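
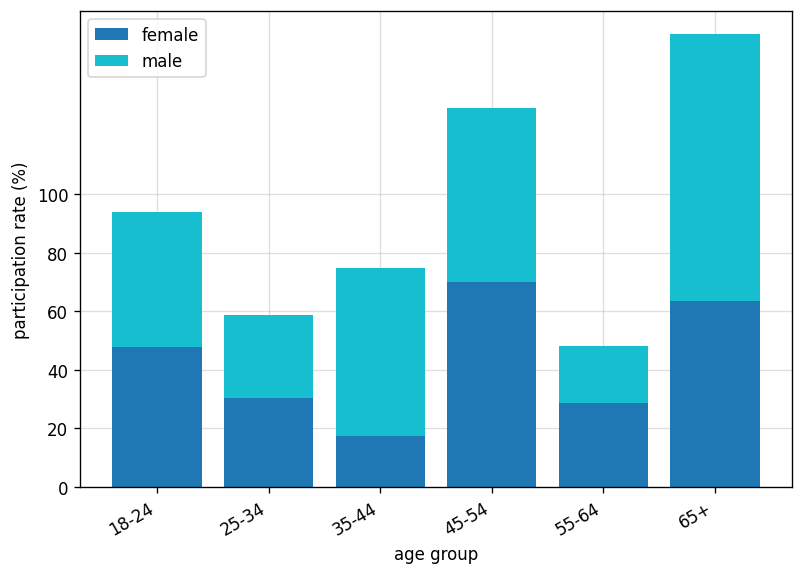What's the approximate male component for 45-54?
≈ 60

male top ≈ 120, bottom ≈ 60; segment ≈ 60.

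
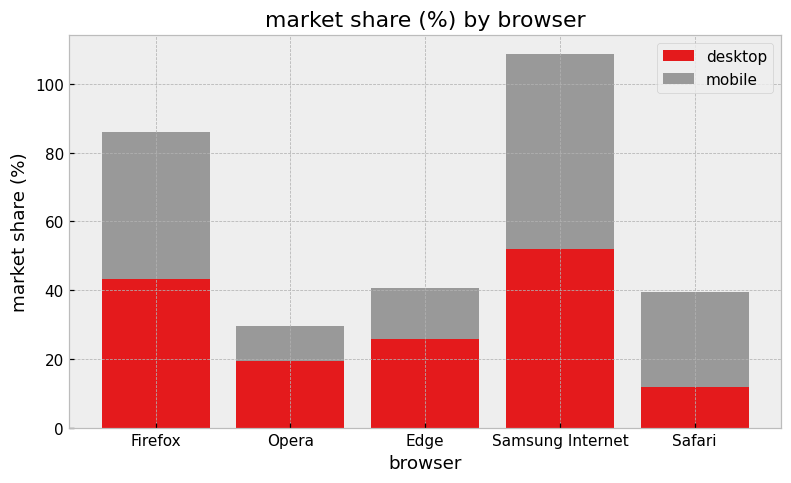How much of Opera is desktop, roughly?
desktop top ≈ 20, bottom ≈ 0; segment ≈ 20.

≈ 20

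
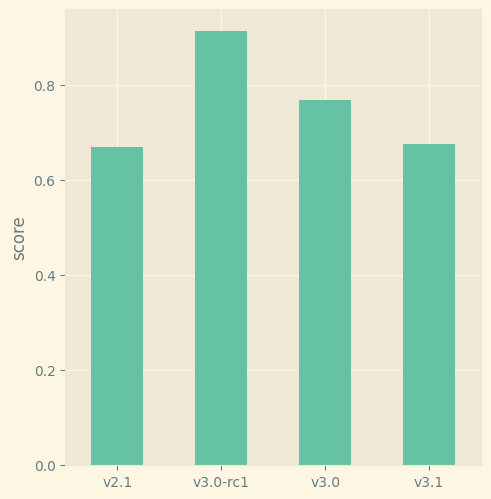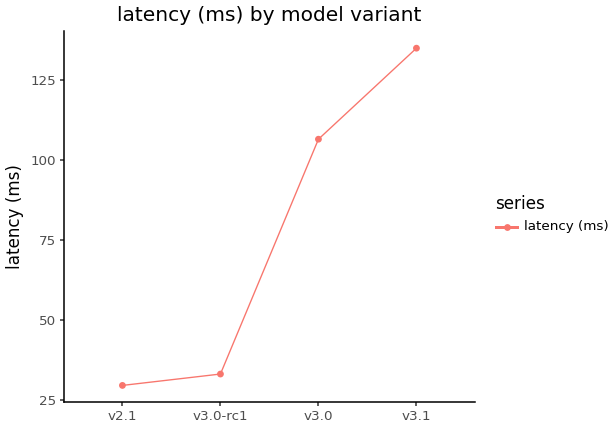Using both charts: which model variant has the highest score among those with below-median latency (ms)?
v3.0-rc1

Chart 2 median latency (ms) ≈ 60; below-median model variants: v2.1, v3.0-rc1. Among those, v3.0-rc1 has the highest score (≈ 0.9).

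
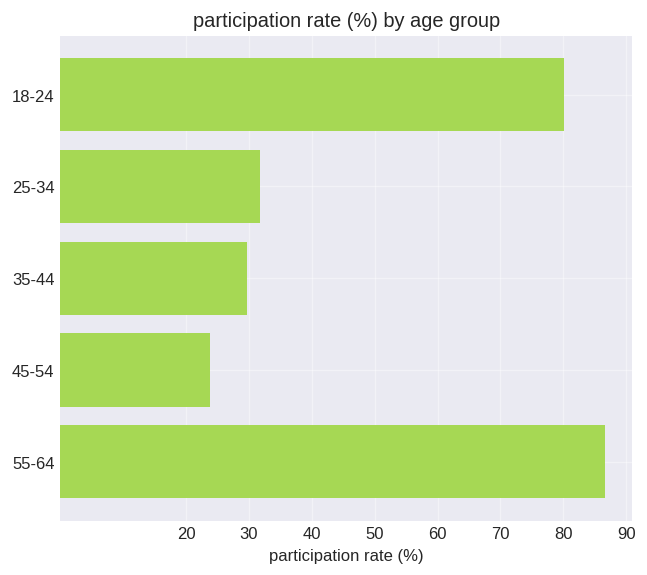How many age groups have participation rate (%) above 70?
2

Above 70: 18-24, 55-64.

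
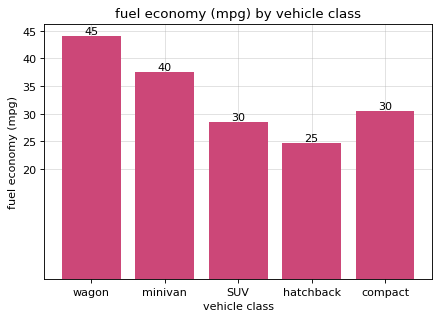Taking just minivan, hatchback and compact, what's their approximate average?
≈ 32

(40 + 25 + 30) / 3 ≈ 32.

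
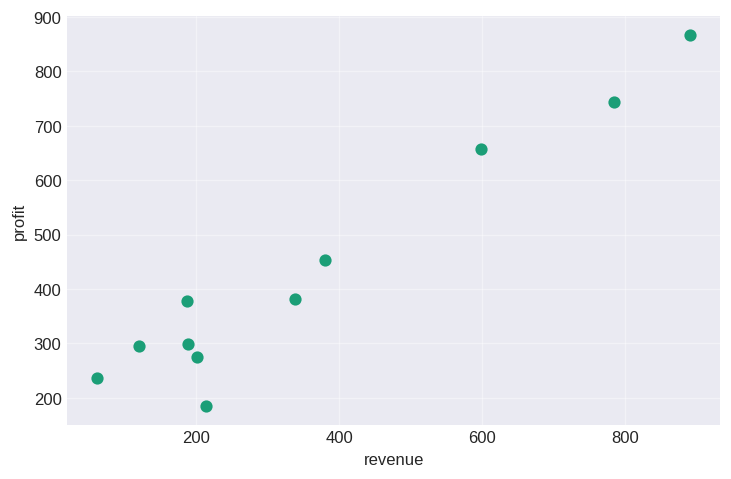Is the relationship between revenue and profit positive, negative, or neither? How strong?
positive, strong

Points are positively correlated; strong (|r| ≈ 1.0).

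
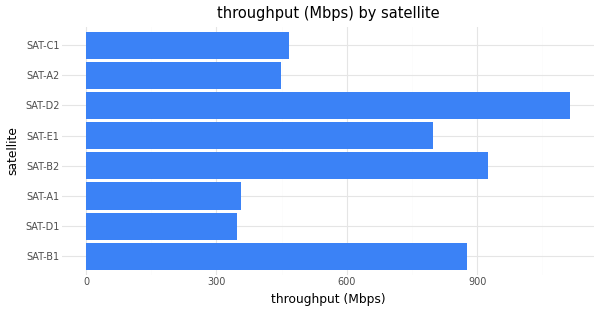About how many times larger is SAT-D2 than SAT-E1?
≈ 1.38×

SAT-D2 ≈ 1100, SAT-E1 ≈ 800; 1100/800 ≈ 1.38.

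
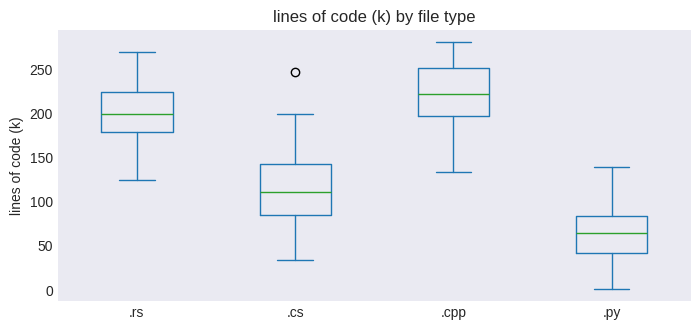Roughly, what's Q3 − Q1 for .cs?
Q3 ≈ 140, Q1 ≈ 80; IQR ≈ 60.

≈ 60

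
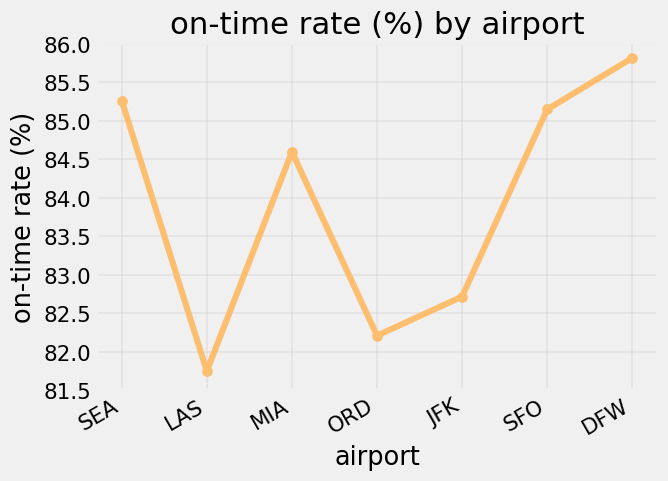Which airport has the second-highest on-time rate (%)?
SEA

Top 3: DFW ≈ 86.0, SEA ≈ 85.5, SFO ≈ 85.0.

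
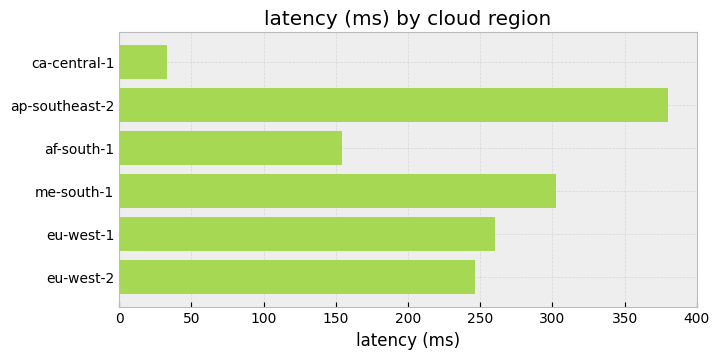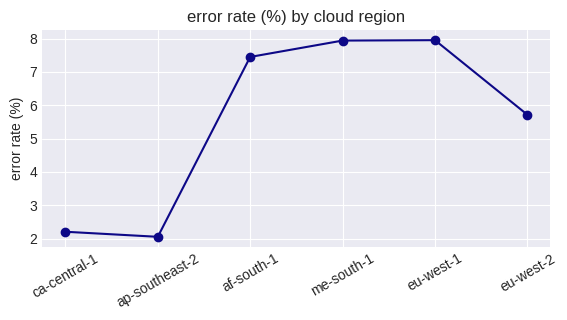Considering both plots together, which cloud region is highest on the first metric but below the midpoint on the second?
ap-southeast-2

Chart 2 median error rate (%) ≈ 7; below-median cloud regions: ca-central-1, ap-southeast-2, eu-west-2. Among those, ap-southeast-2 has the highest latency (ms) (≈ 400).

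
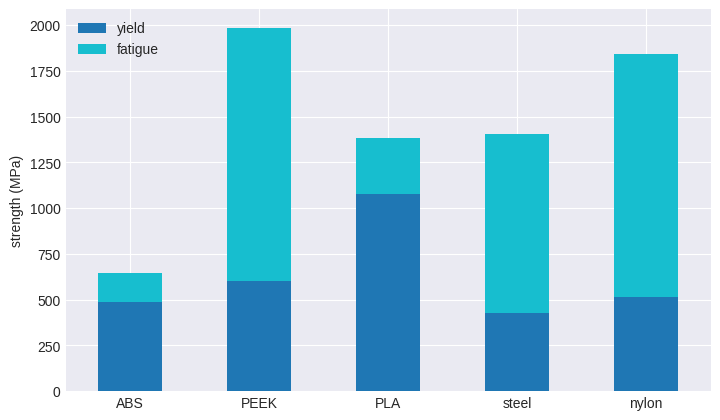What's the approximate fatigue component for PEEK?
≈ 1400

fatigue top ≈ 2000, bottom ≈ 600; segment ≈ 1400.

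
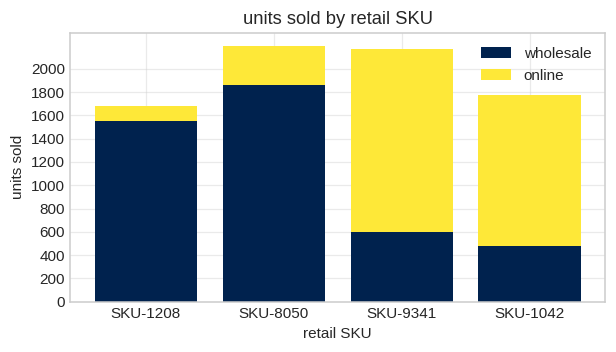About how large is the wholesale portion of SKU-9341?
≈ 600

wholesale top ≈ 600, bottom ≈ 0; segment ≈ 600.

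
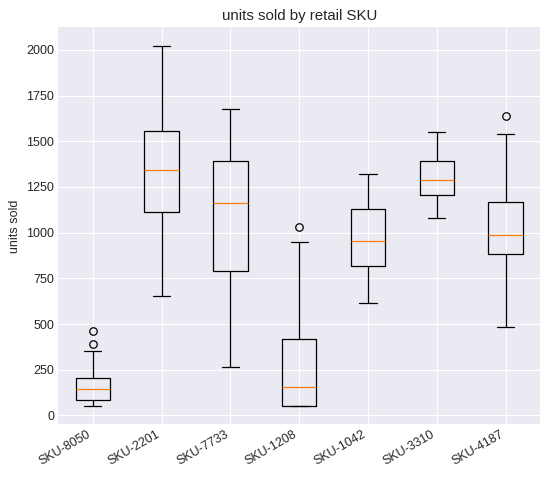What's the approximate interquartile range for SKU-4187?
≈ 300

Q3 ≈ 1200, Q1 ≈ 900; IQR ≈ 300.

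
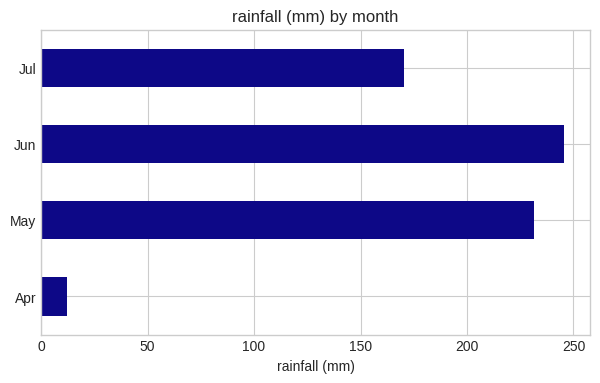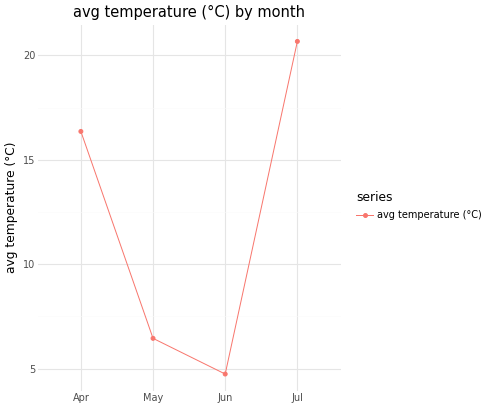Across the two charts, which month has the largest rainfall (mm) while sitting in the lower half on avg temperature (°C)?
Chart 2 median avg temperature (°C) ≈ 12; below-median months: May, Jun. Among those, Jun has the highest rainfall (mm) (≈ 250).

Jun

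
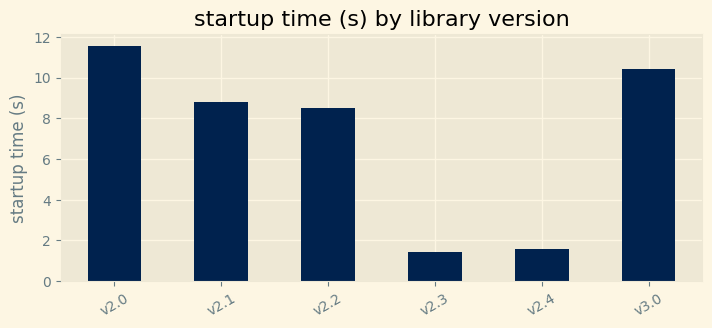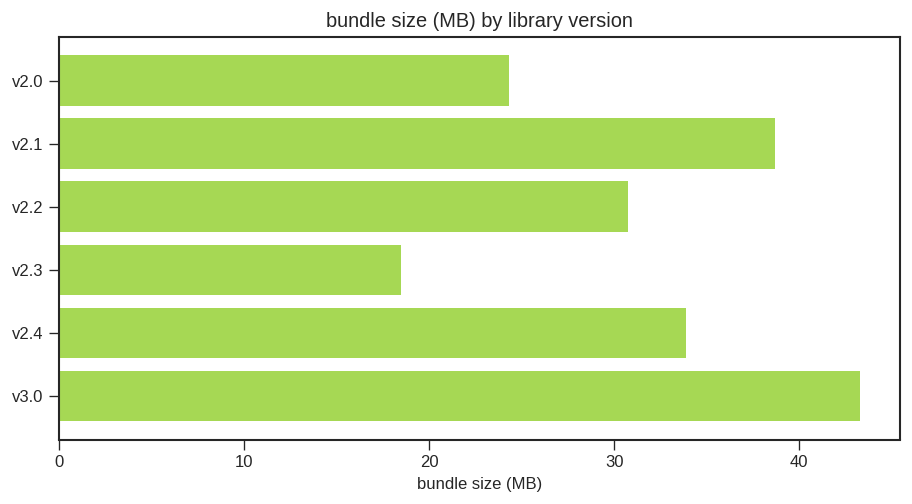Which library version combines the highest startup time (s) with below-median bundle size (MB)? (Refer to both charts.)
v2.0

Chart 2 median bundle size (MB) ≈ 30; below-median library versions: v2.0, v2.2, v2.3. Among those, v2.0 has the highest startup time (s) (≈ 12).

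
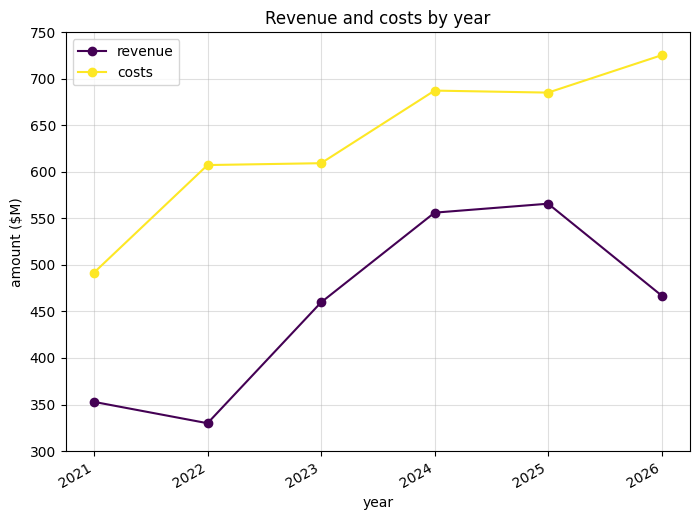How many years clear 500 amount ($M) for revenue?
2

Above 500: 2024, 2025.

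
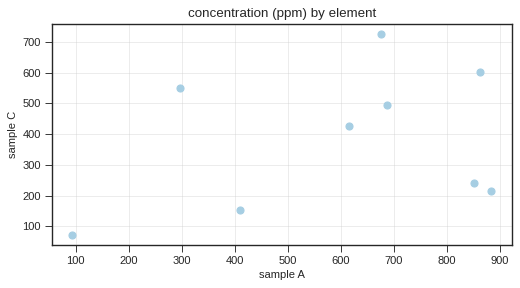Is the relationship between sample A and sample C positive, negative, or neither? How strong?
positive, weak

Points are positively correlated; weak (|r| ≈ 0.3).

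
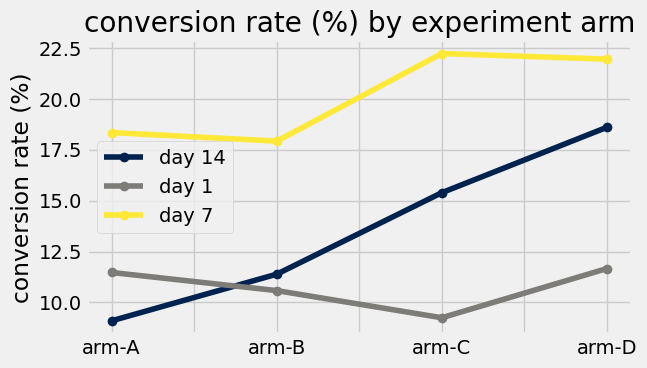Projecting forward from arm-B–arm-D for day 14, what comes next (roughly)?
≈ 21

Last three: 12, 16, 18 → slope ≈ 3/step → next ≈ 21.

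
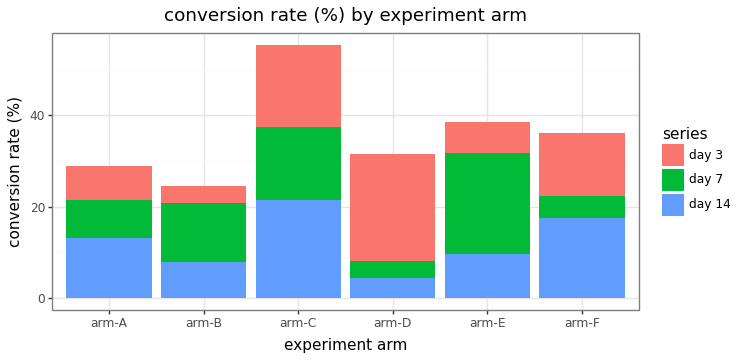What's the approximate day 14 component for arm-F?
day 14 top ≈ 20, bottom ≈ 0; segment ≈ 20.

≈ 20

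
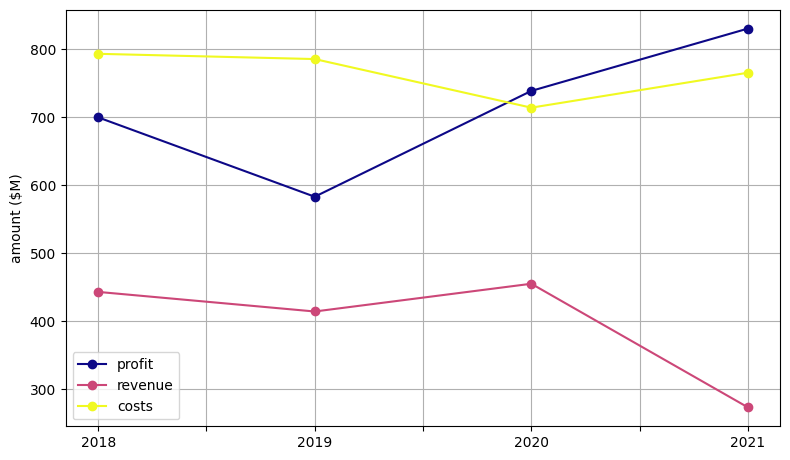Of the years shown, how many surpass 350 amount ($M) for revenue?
3

Above 350: 2018, 2019, 2020.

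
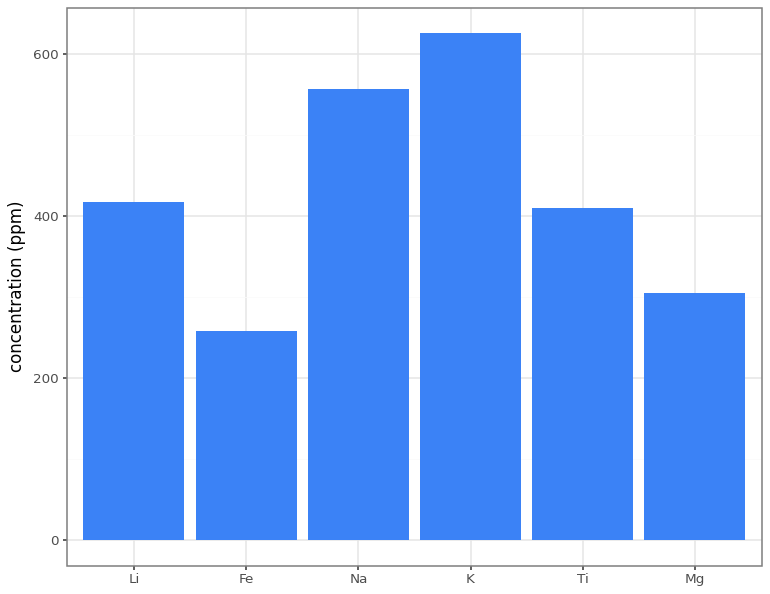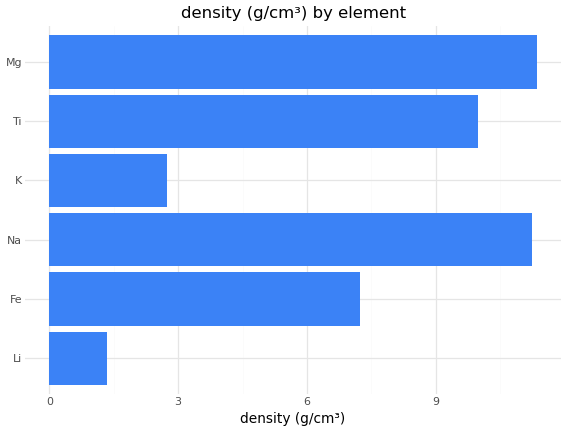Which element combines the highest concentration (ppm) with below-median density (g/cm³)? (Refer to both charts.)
K

Chart 2 median density (g/cm³) ≈ 8; below-median elements: Li, Fe, K. Among those, K has the highest concentration (ppm) (≈ 600).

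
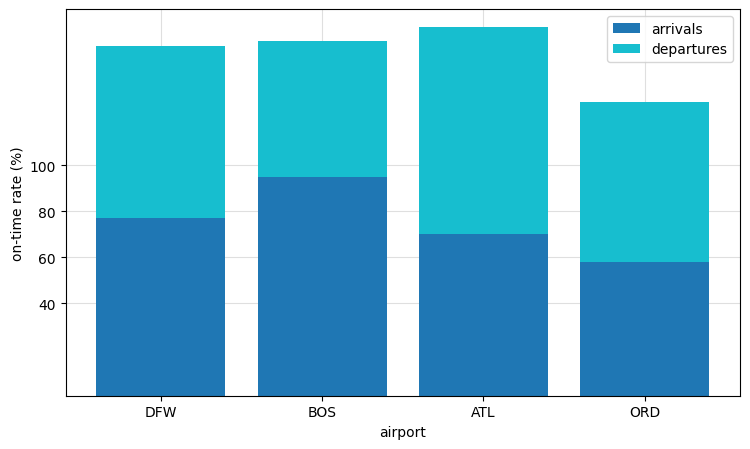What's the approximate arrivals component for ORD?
≈ 60

arrivals top ≈ 60, bottom ≈ 0; segment ≈ 60.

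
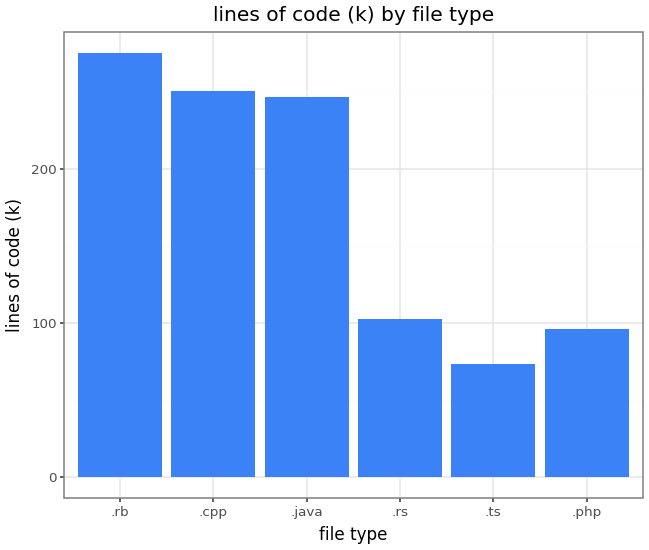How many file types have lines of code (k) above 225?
3

Above 225: .rb, .cpp, .java.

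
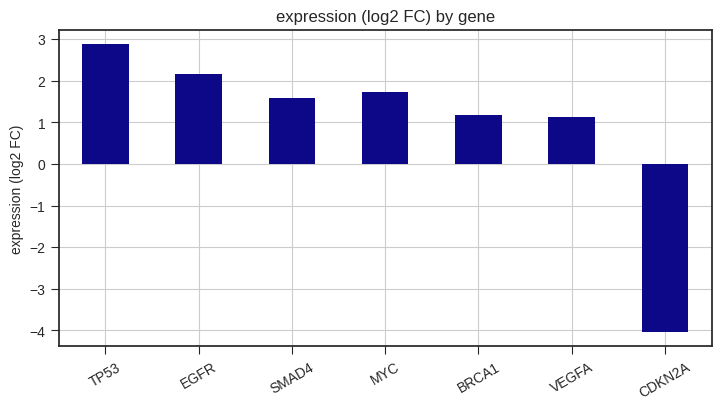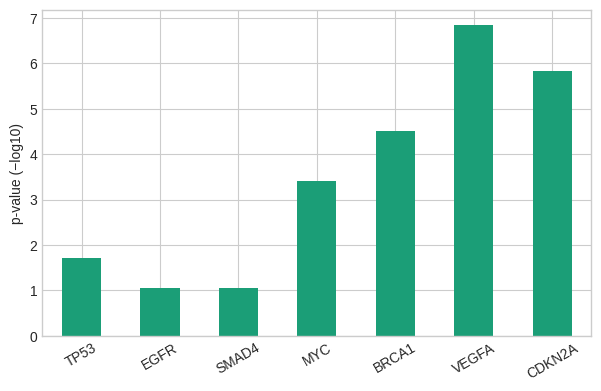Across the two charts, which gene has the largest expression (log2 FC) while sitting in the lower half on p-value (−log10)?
TP53

Chart 2 median p-value (−log10) ≈ 3; below-median genes: TP53, EGFR, SMAD4. Among those, TP53 has the highest expression (log2 FC) (≈ 3).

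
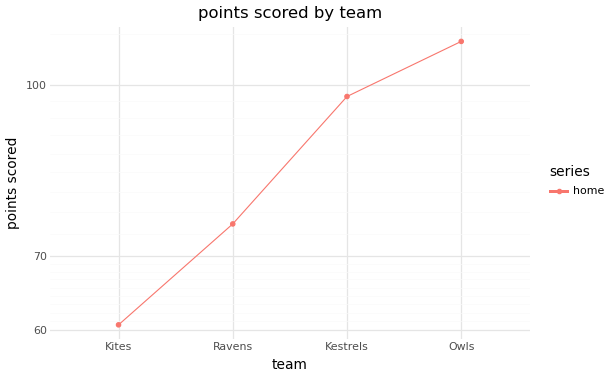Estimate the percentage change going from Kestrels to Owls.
Kestrels ≈ 100, Owls ≈ 110; (110 − 100) / 100 ≈ +10%.

≈ +10%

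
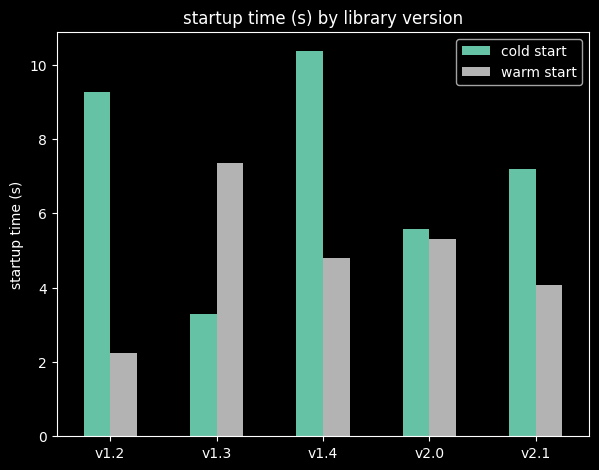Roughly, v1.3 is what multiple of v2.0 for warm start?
≈ 1.4×

v1.3 ≈ 7, v2.0 ≈ 5; 7/5 ≈ 1.4.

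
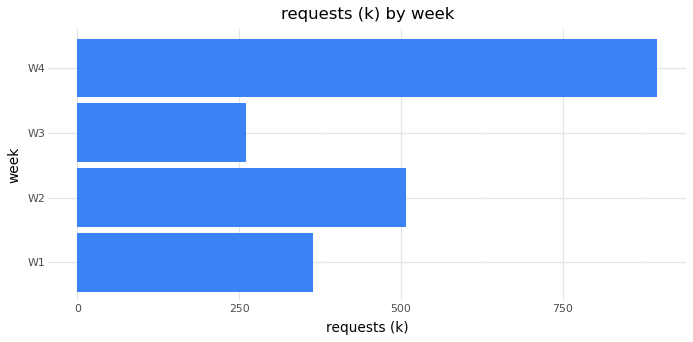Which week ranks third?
W1

Top 4: W4 ≈ 900, W2 ≈ 500, W1 ≈ 400, W3 ≈ 300.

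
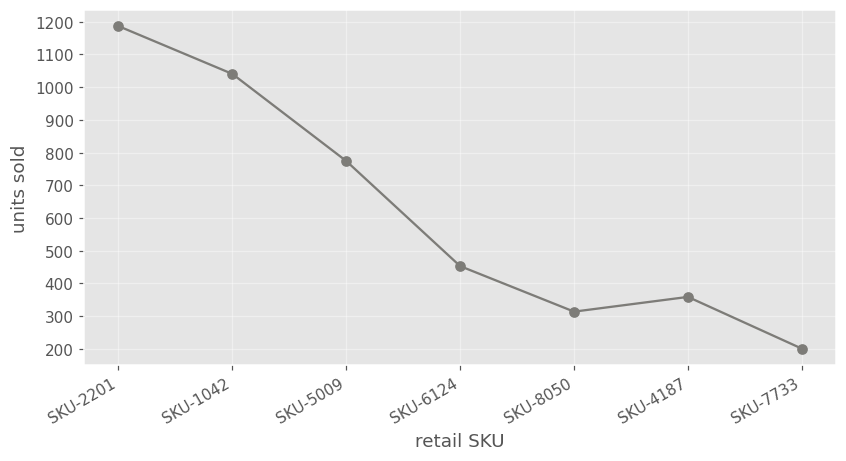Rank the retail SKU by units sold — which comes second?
Top 3: SKU-2201 ≈ 1200, SKU-1042 ≈ 1000, SKU-5009 ≈ 800.

SKU-1042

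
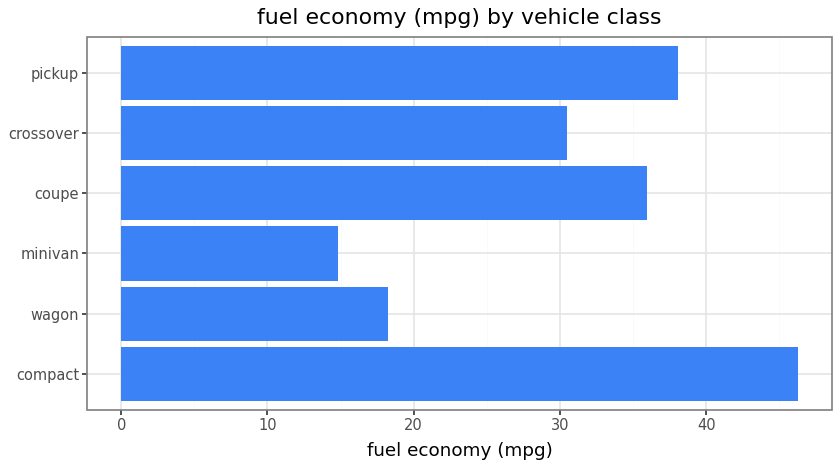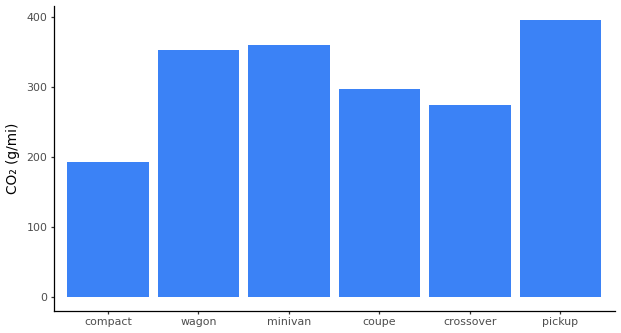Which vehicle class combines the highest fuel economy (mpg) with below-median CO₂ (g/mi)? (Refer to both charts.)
compact

Chart 2 median CO₂ (g/mi) ≈ 350; below-median vehicle classes: compact, coupe, crossover. Among those, compact has the highest fuel economy (mpg) (≈ 45).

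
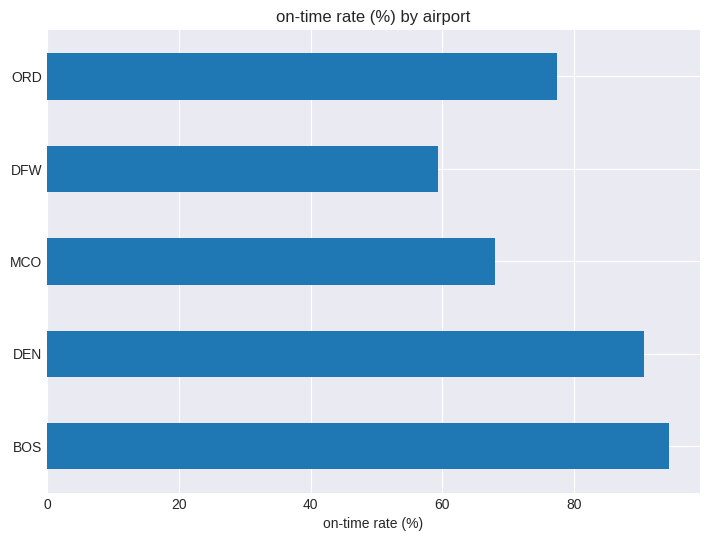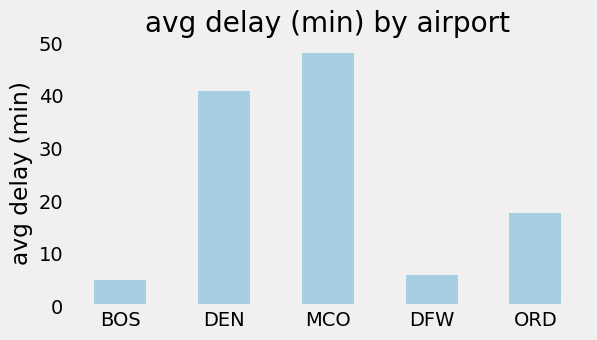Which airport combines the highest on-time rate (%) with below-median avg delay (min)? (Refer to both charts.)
BOS

Chart 2 median avg delay (min) ≈ 20; below-median airports: BOS, DFW. Among those, BOS has the highest on-time rate (%) (≈ 90).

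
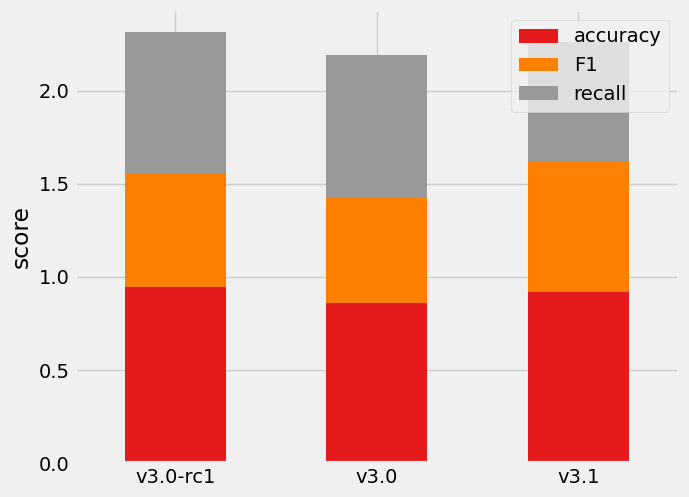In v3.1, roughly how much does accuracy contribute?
≈ 1.0

accuracy top ≈ 1.0, bottom ≈ 0.0; segment ≈ 1.0.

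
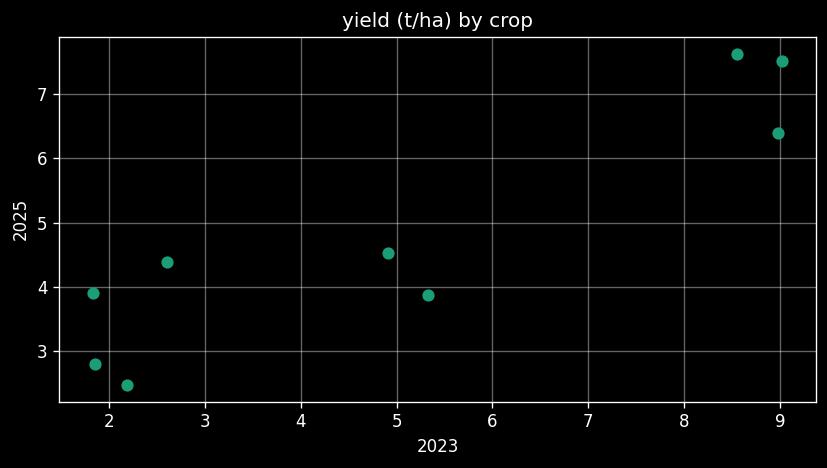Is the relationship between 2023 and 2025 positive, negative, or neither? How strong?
Points are positively correlated; strong (|r| ≈ 0.9).

positive, strong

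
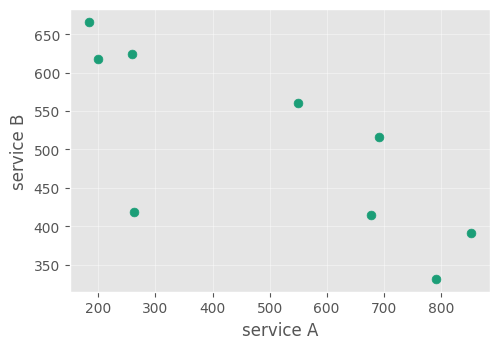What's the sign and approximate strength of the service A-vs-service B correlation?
negative, strong

Points are negatively correlated; strong (|r| ≈ 0.8).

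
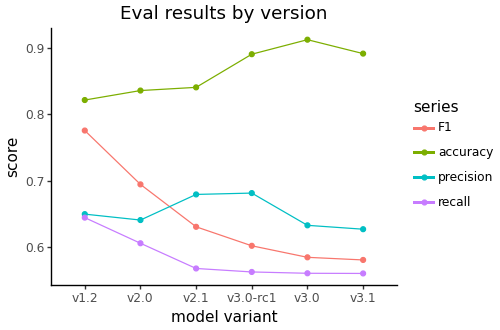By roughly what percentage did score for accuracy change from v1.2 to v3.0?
≈ +12.5%

v1.2 ≈ 0.80, v3.0 ≈ 0.90; (0.90 − 0.80) / 0.80 ≈ +12.5%.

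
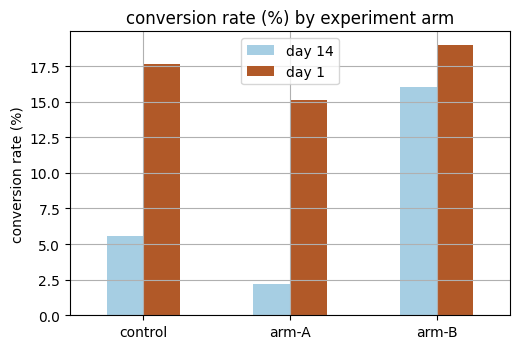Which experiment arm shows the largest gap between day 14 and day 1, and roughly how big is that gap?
arm-A: day 14 ≈ 2, day 1 ≈ 16 → gap ≈ 14. Next-largest (control) is only ≈ 12.

arm-A, ≈ 14 %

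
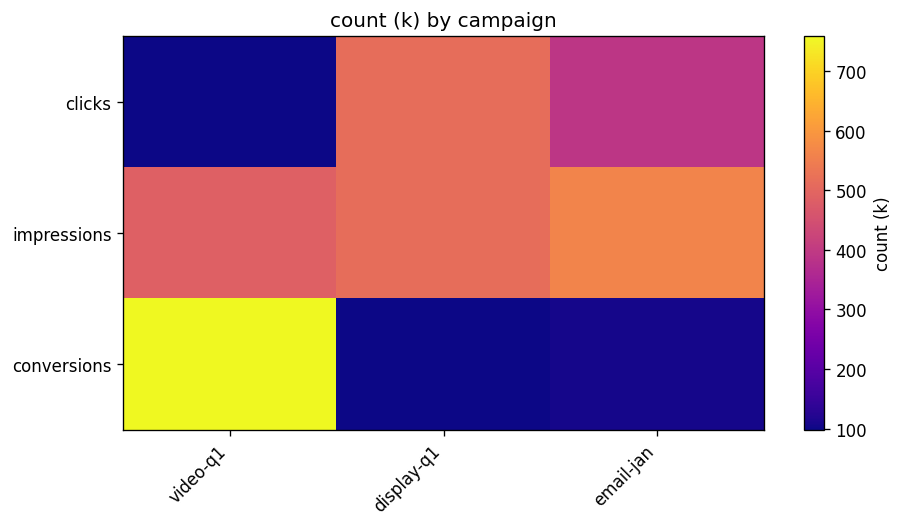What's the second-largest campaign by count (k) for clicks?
Top 3 for clicks: display-q1 ≈ 500, email-jan ≈ 400, video-q1 ≈ 100.

email-jan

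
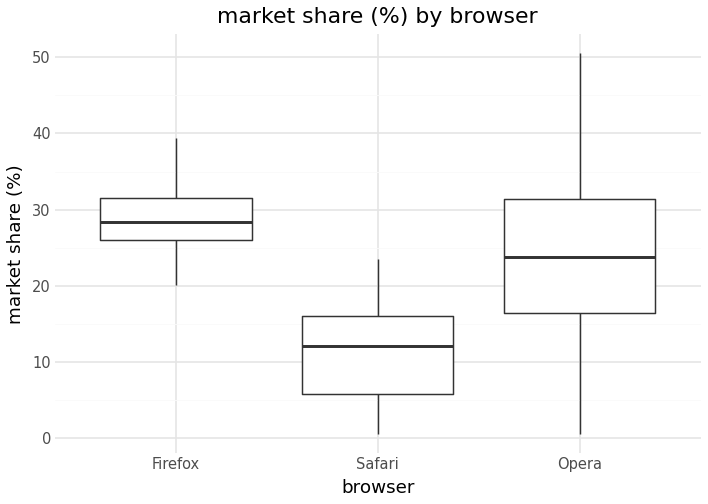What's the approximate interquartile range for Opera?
Q3 ≈ 32, Q1 ≈ 16; IQR ≈ 16.

≈ 16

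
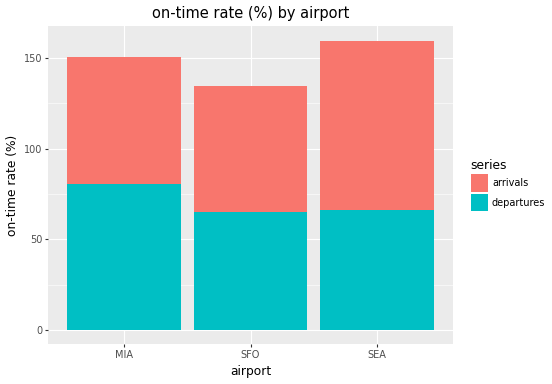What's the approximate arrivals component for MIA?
arrivals top ≈ 160, bottom ≈ 80; segment ≈ 80.

≈ 80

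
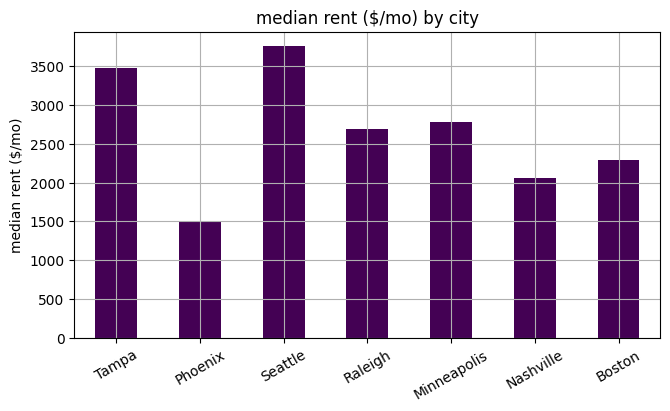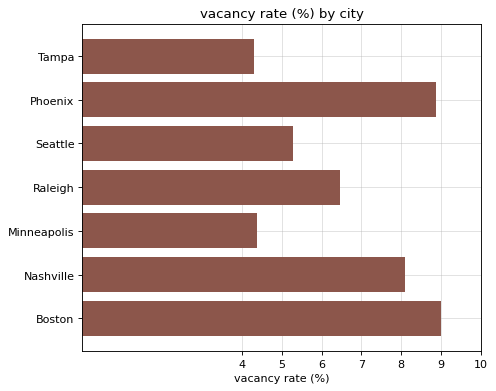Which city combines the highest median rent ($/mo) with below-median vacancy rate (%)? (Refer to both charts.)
Seattle

Chart 2 median vacancy rate (%) ≈ 6; below-median cities: Tampa, Seattle, Minneapolis. Among those, Seattle has the highest median rent ($/mo) (≈ 4000).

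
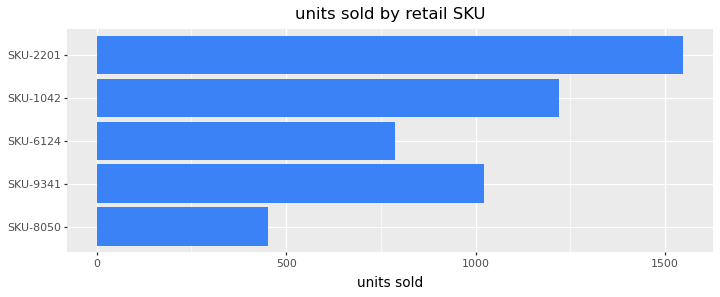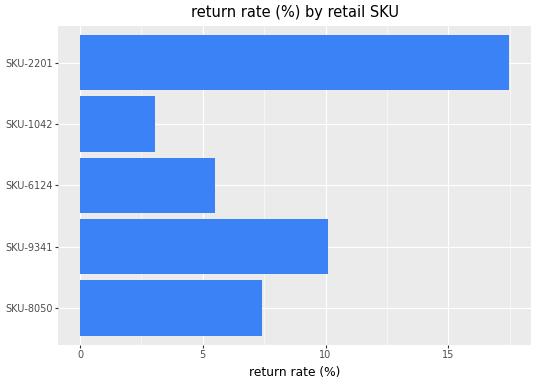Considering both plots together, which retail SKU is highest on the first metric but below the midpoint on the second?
SKU-1042

Chart 2 median return rate (%) ≈ 8; below-median retail SKUs: SKU-6124, SKU-1042. Among those, SKU-1042 has the highest units sold (≈ 1200).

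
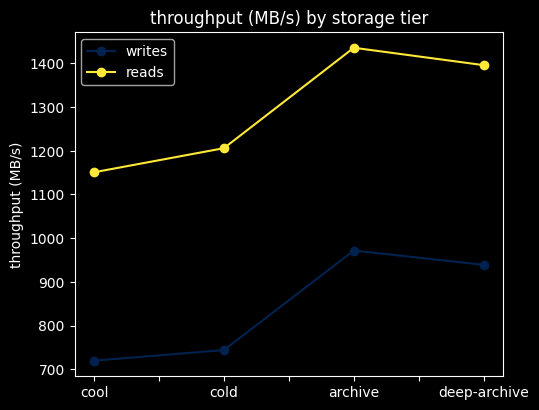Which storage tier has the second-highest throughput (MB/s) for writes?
deep-archive

Top 3 for writes: archive ≈ 1000, deep-archive ≈ 900, cold ≈ 700.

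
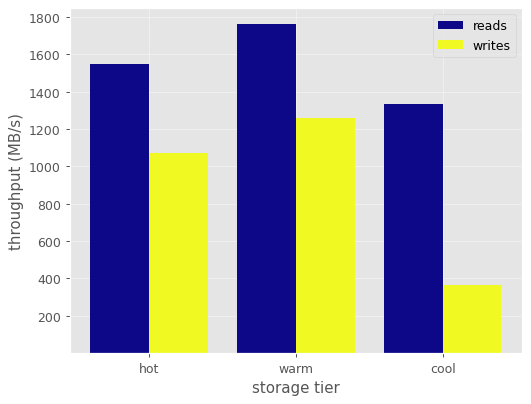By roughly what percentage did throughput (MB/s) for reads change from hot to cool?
hot ≈ 1600, cool ≈ 1400; (1400 − 1600) / 1600 ≈ -12.5%.

≈ -12.5%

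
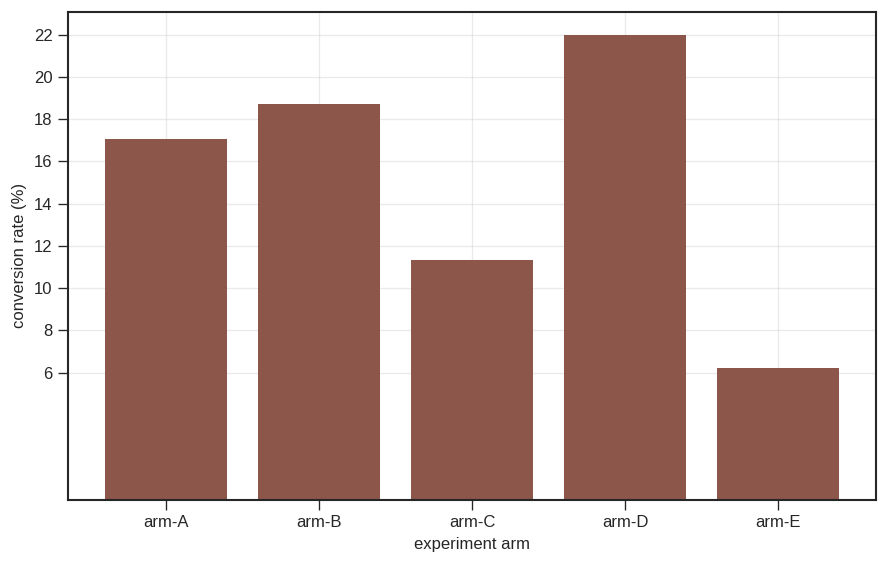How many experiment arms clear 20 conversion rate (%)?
Above 20: arm-D.

1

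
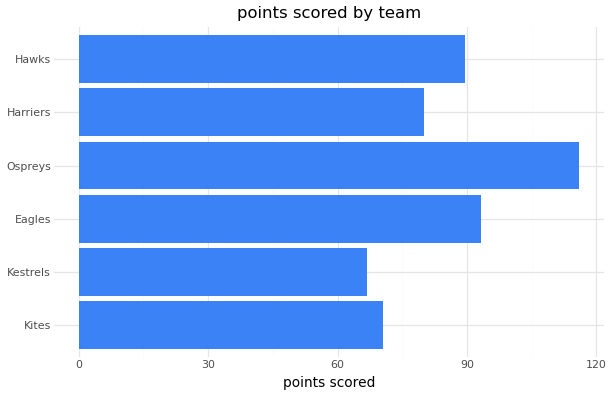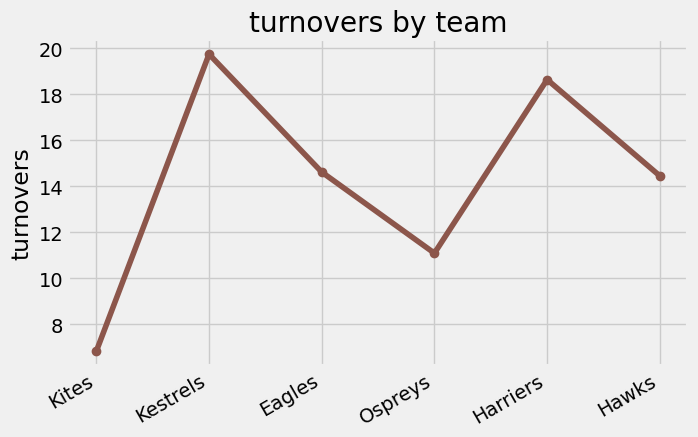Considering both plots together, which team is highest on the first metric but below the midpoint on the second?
Chart 2 median turnovers ≈ 14; below-median teams: Kites, Ospreys, Hawks. Among those, Ospreys has the highest points scored (≈ 120).

Ospreys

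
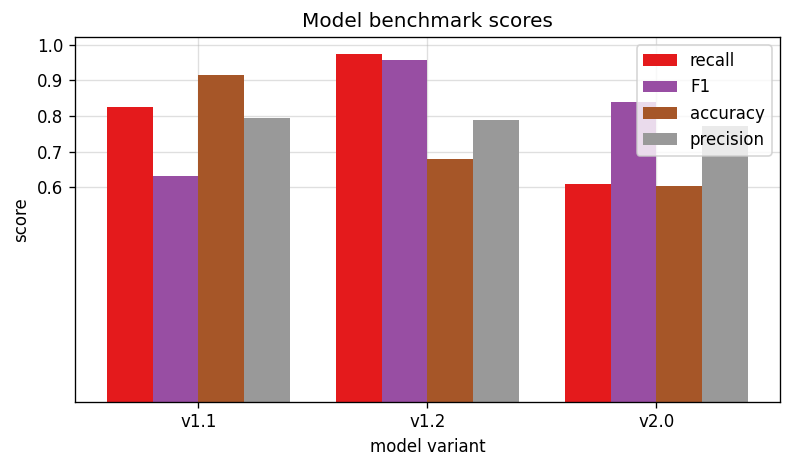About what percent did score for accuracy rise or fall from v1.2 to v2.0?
v1.2 ≈ 0.7, v2.0 ≈ 0.6; (0.6 − 0.7) / 0.7 ≈ -14.3%.

≈ -14.3%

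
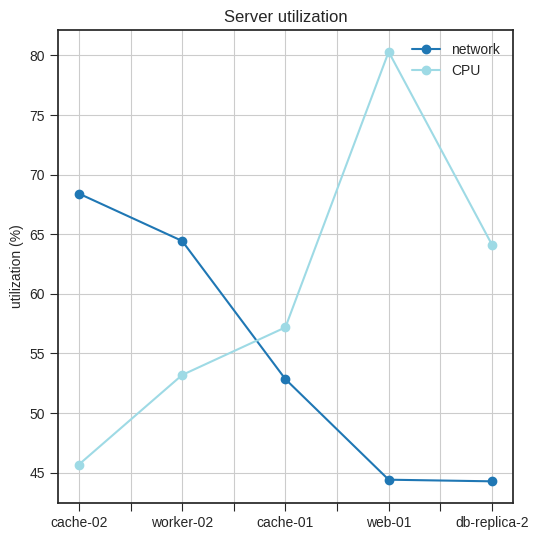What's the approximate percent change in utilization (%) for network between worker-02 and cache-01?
worker-02 ≈ 65, cache-01 ≈ 55; (55 − 65) / 65 ≈ -15.4%.

≈ -15.4%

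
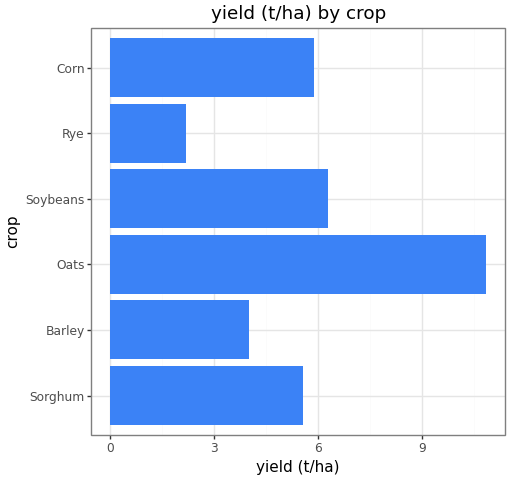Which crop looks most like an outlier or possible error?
Oats

Oats ≈ 11; the rest sit between ≈ 2 and ≈ 6.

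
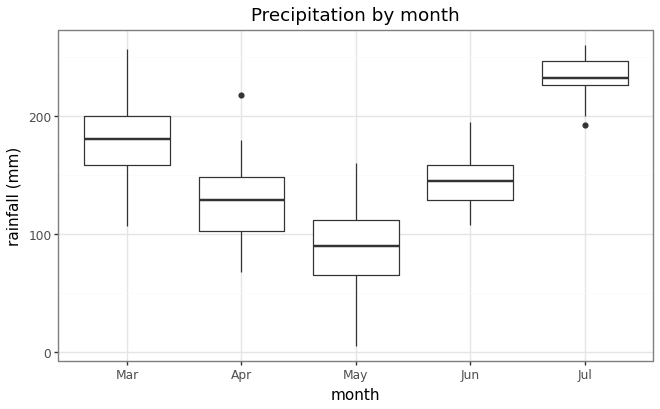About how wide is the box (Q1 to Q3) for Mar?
Q3 ≈ 200, Q1 ≈ 160; IQR ≈ 40.

≈ 40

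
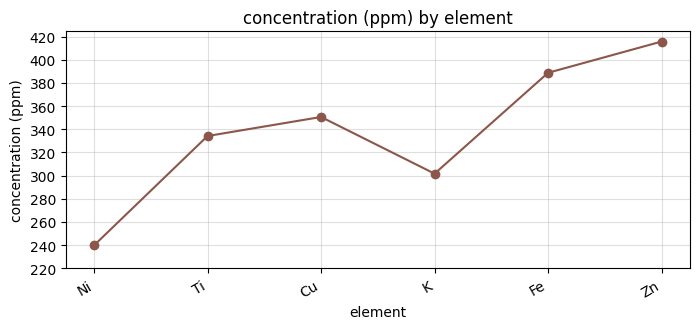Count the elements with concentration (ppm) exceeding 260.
Above 260: Ti, Cu, K, Fe, Zn.

5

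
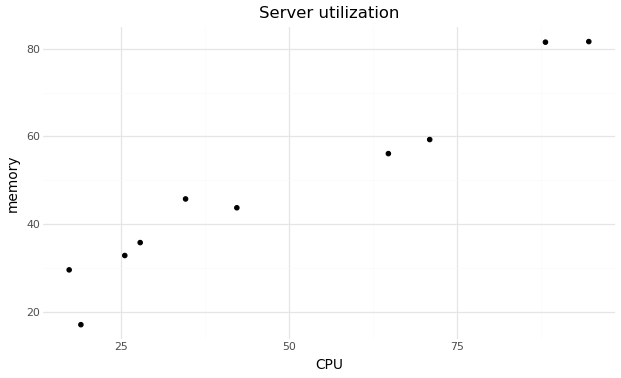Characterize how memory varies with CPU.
positive, strong

Points are positively correlated; strong (|r| ≈ 1.0).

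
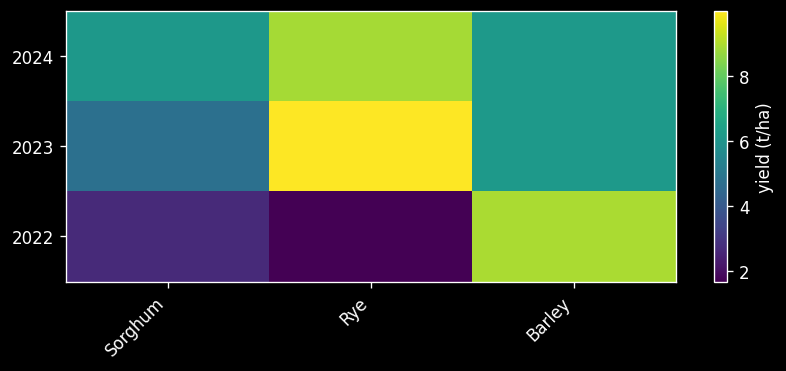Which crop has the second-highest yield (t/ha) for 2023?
Top 3 for 2023: Rye ≈ 10, Barley ≈ 6, Sorghum ≈ 5.

Barley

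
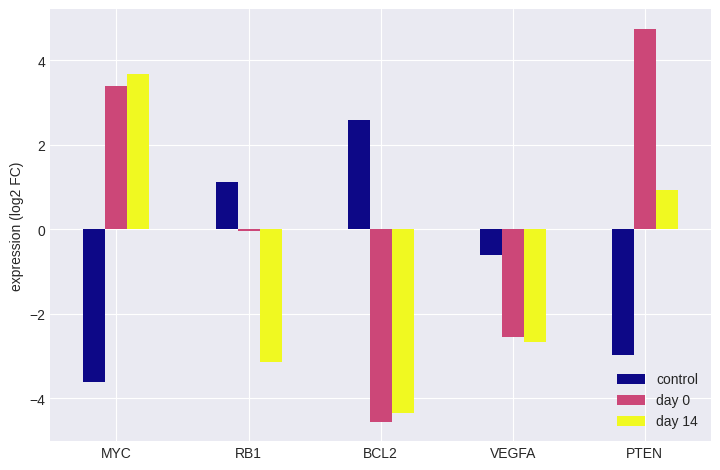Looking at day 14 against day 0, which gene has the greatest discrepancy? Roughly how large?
PTEN, ≈ 4 log2 FC

PTEN: day 14 ≈ 1, day 0 ≈ 5 → gap ≈ 4. Next-largest (RB1) is only ≈ 3.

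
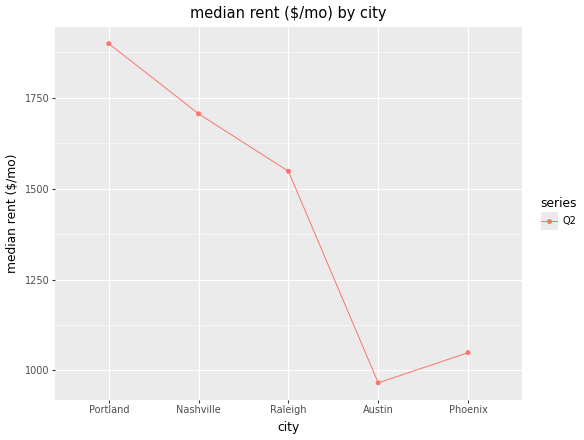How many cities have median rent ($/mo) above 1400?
3

Above 1400: Portland, Nashville, Raleigh.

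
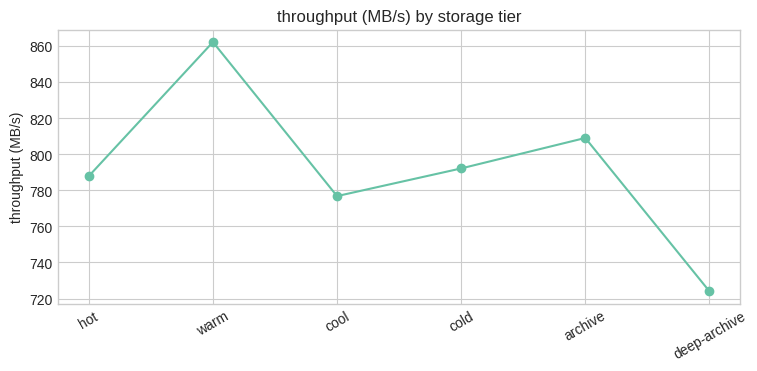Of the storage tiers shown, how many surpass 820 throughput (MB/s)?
1

Above 820: warm.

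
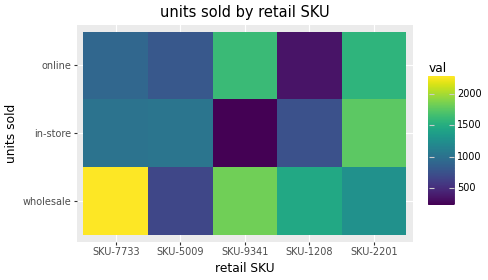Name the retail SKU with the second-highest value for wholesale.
SKU-9341

Top 3 for wholesale: SKU-7733 ≈ 2200, SKU-9341 ≈ 1800, SKU-1208 ≈ 1400.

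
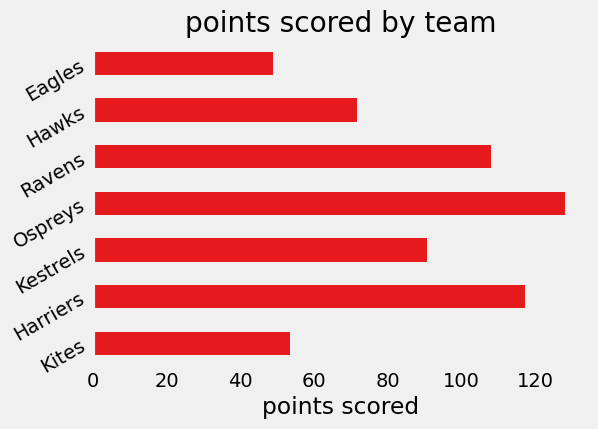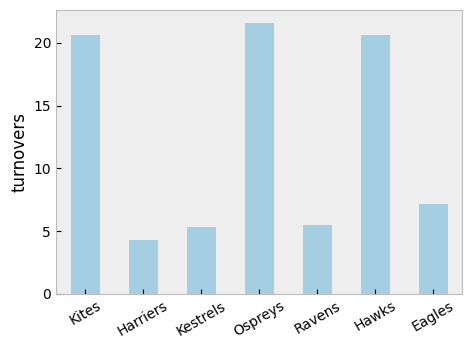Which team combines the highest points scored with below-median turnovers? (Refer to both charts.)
Harriers

Chart 2 median turnovers ≈ 8; below-median teams: Harriers, Kestrels, Ravens. Among those, Harriers has the highest points scored (≈ 120).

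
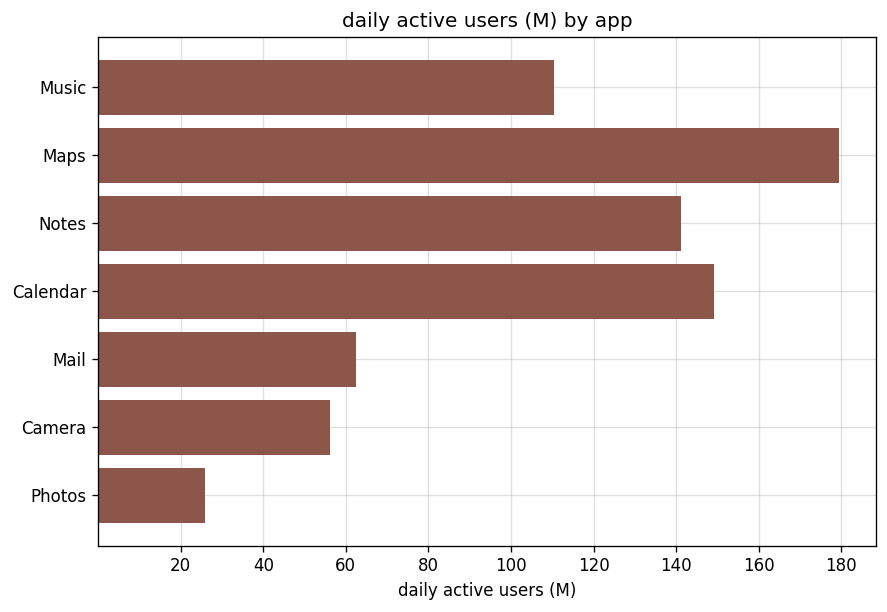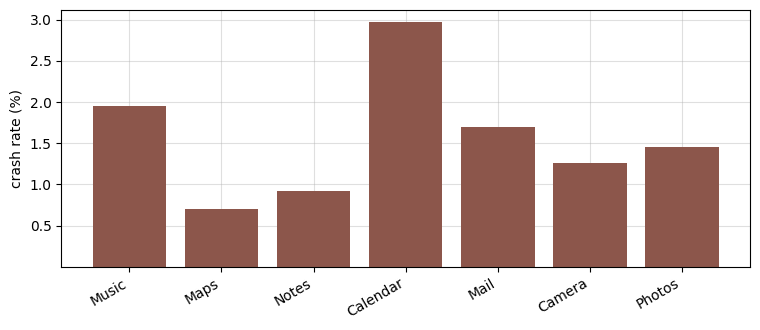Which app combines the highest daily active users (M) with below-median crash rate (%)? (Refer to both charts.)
Chart 2 median crash rate (%) ≈ 1.5; below-median apps: Maps, Notes, Camera. Among those, Maps has the highest daily active users (M) (≈ 180).

Maps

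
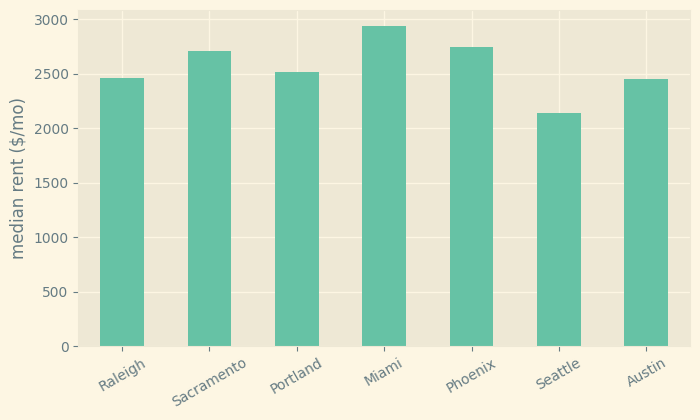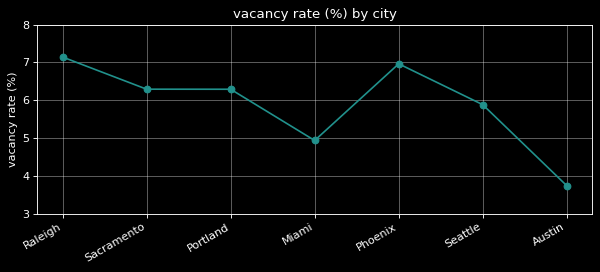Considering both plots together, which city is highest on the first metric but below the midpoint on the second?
Chart 2 median vacancy rate (%) ≈ 6; below-median cities: Miami, Seattle, Austin. Among those, Miami has the highest median rent ($/mo) (≈ 3000).

Miami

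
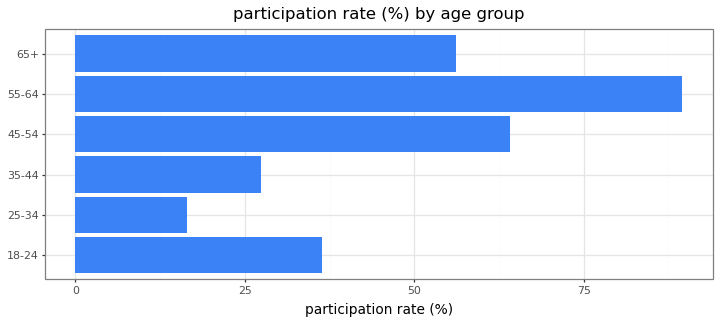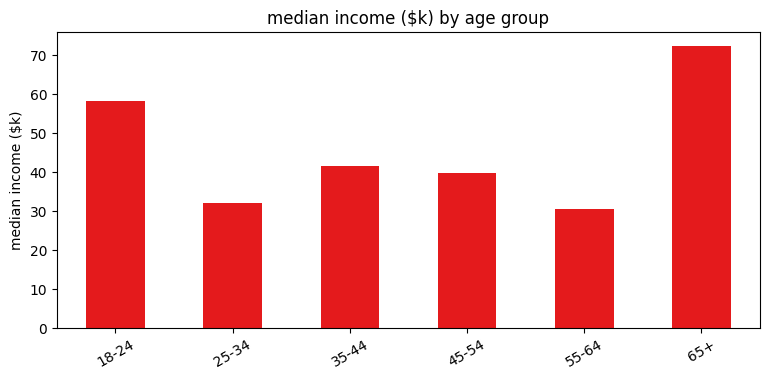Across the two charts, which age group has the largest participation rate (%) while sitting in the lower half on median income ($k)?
55-64

Chart 2 median median income ($k) ≈ 40; below-median age groups: 25-34, 45-54, 55-64. Among those, 55-64 has the highest participation rate (%) (≈ 90).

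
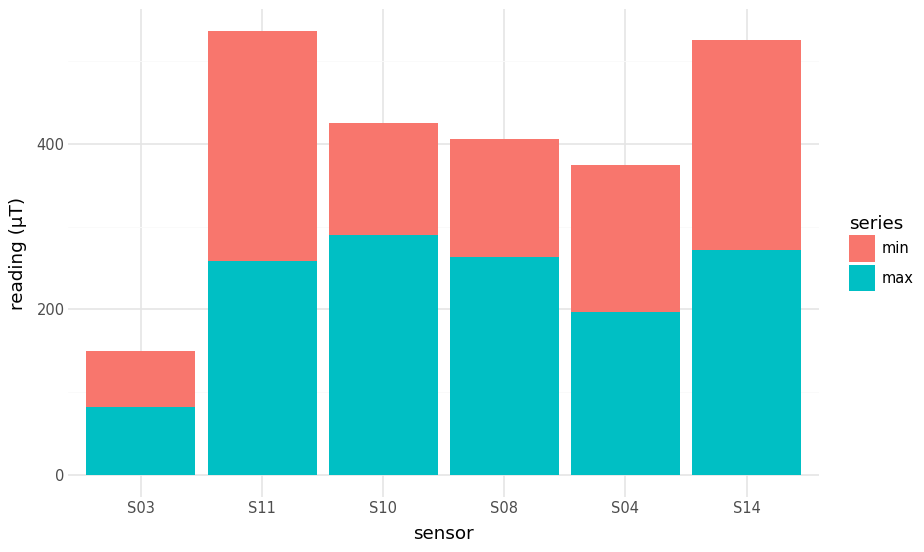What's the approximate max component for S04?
max top ≈ 200, bottom ≈ 0; segment ≈ 200.

≈ 200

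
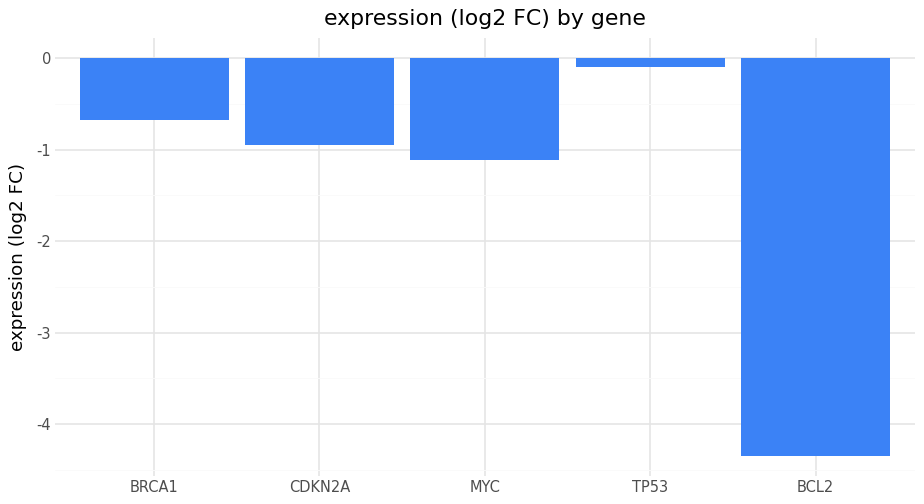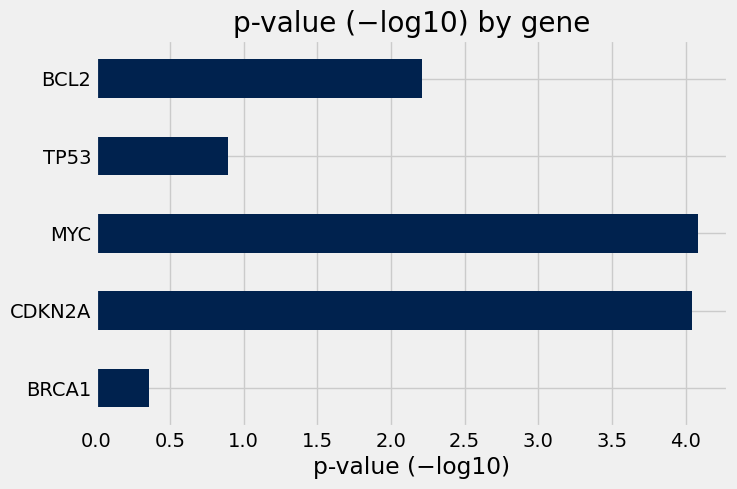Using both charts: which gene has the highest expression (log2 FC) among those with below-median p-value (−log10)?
TP53

Chart 2 median p-value (−log10) ≈ 2; below-median genes: BRCA1, TP53. Among those, TP53 has the highest expression (log2 FC) (≈ 0).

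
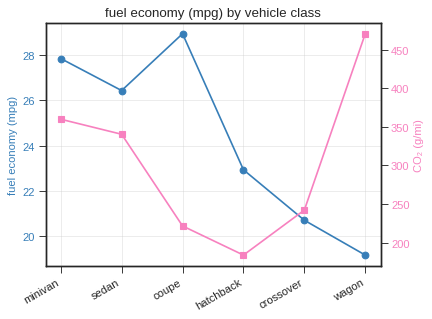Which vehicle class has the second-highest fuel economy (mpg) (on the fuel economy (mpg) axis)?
Top 3 (on the fuel economy (mpg) axis): coupe ≈ 29, minivan ≈ 28, sedan ≈ 26.

minivan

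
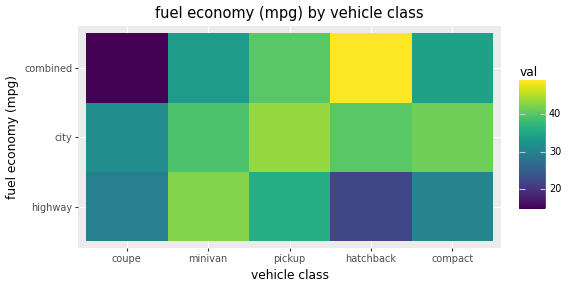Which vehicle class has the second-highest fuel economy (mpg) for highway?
Top 3 for highway: minivan ≈ 45, pickup ≈ 35, compact ≈ 30.

pickup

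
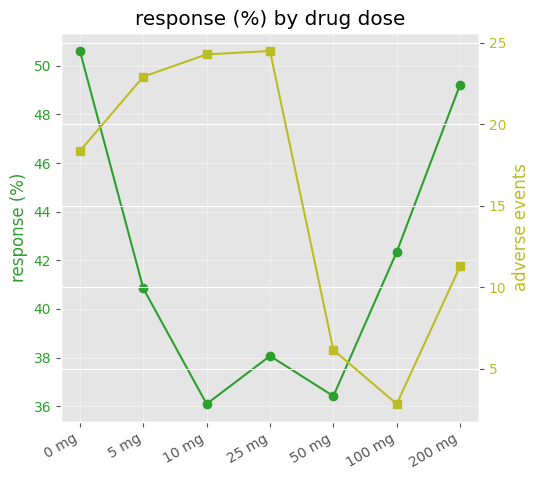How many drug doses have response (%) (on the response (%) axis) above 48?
2

Above 48: 0 mg, 200 mg.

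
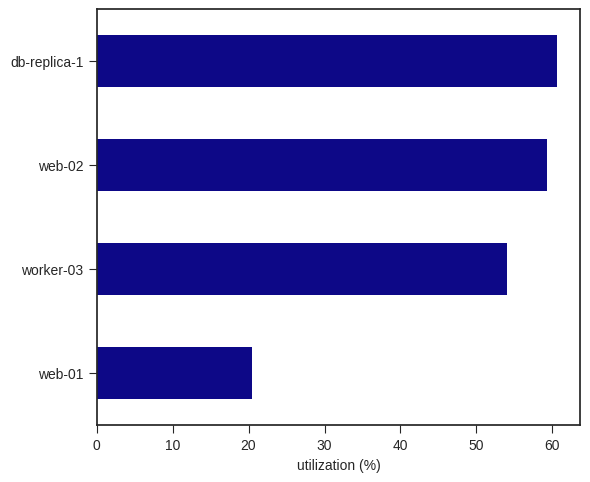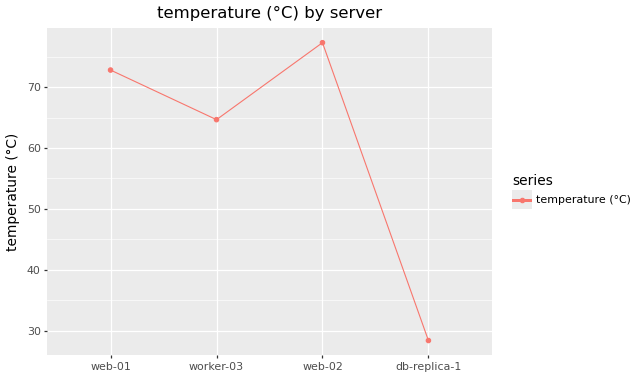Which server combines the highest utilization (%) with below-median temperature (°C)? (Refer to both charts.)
db-replica-1

Chart 2 median temperature (°C) ≈ 70; below-median servers: worker-03, db-replica-1. Among those, db-replica-1 has the highest utilization (%) (≈ 60).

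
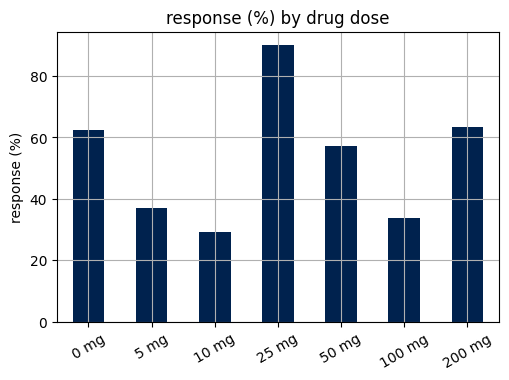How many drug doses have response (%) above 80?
Above 80: 25 mg.

1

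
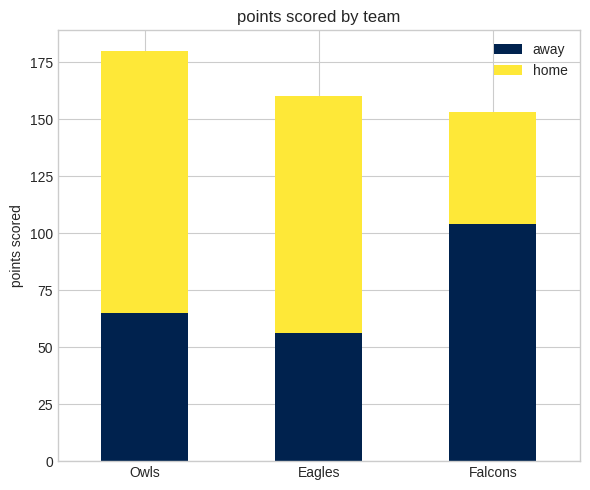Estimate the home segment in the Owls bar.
≈ 120

home top ≈ 180, bottom ≈ 60; segment ≈ 120.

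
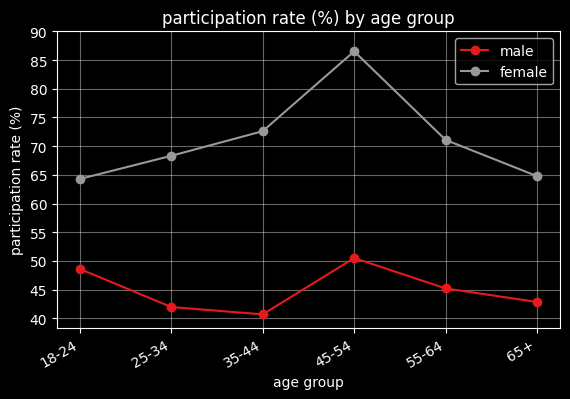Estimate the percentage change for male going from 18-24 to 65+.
≈ -10%

18-24 ≈ 50, 65+ ≈ 45; (45 − 50) / 50 ≈ -10%.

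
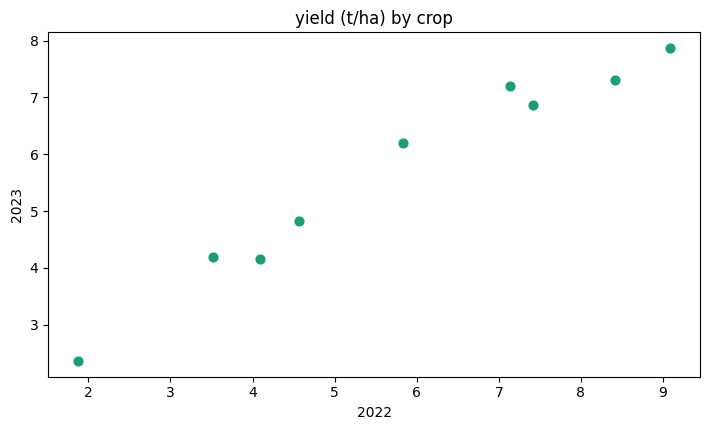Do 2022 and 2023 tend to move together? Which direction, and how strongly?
positive, strong

Points are positively correlated; strong (|r| ≈ 1.0).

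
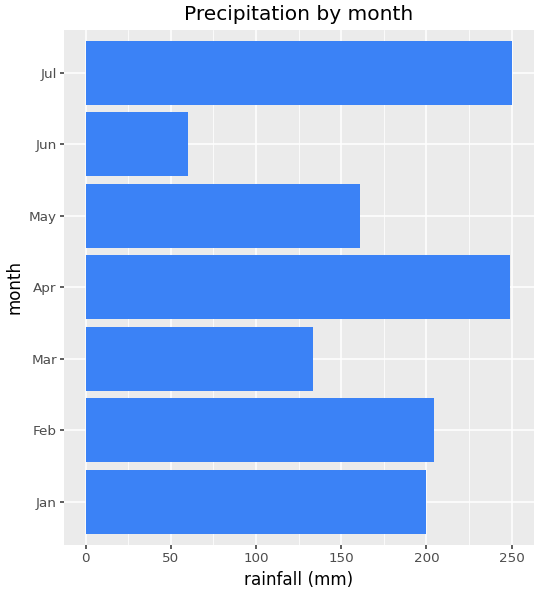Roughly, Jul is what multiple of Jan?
≈ 1.25×

Jul ≈ 250, Jan ≈ 200; 250/200 ≈ 1.25.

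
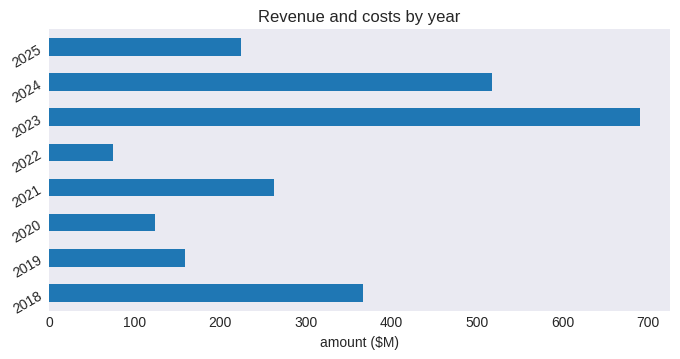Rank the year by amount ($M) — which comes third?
Top 4: 2023 ≈ 700, 2024 ≈ 500, 2018 ≈ 400, 2021 ≈ 300.

2018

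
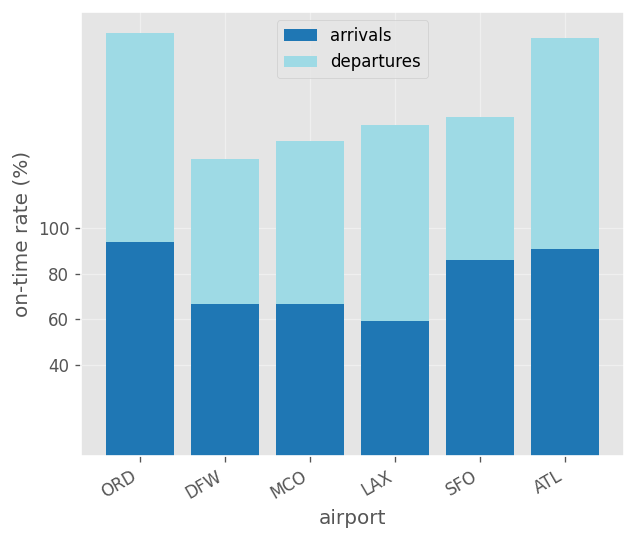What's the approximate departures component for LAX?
≈ 80

departures top ≈ 140, bottom ≈ 60; segment ≈ 80.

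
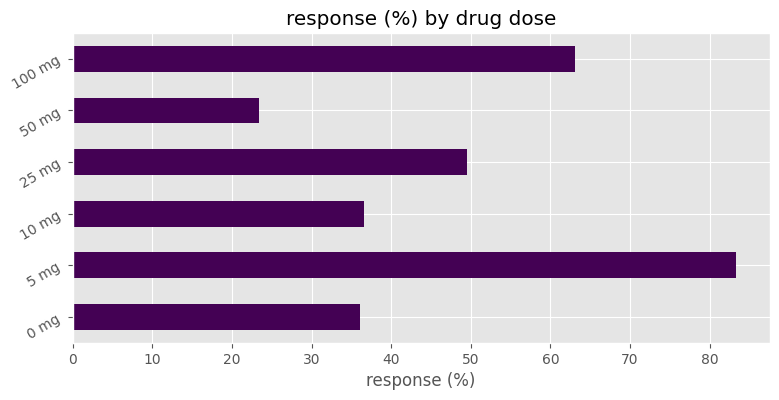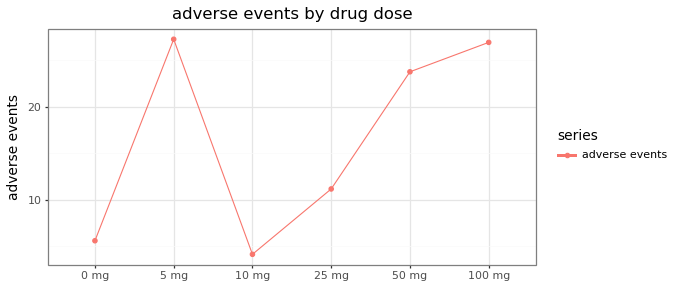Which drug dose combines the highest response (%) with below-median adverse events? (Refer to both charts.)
Chart 2 median adverse events ≈ 15; below-median drug doses: 0 mg, 10 mg, 25 mg. Among those, 25 mg has the highest response (%) (≈ 50).

25 mg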